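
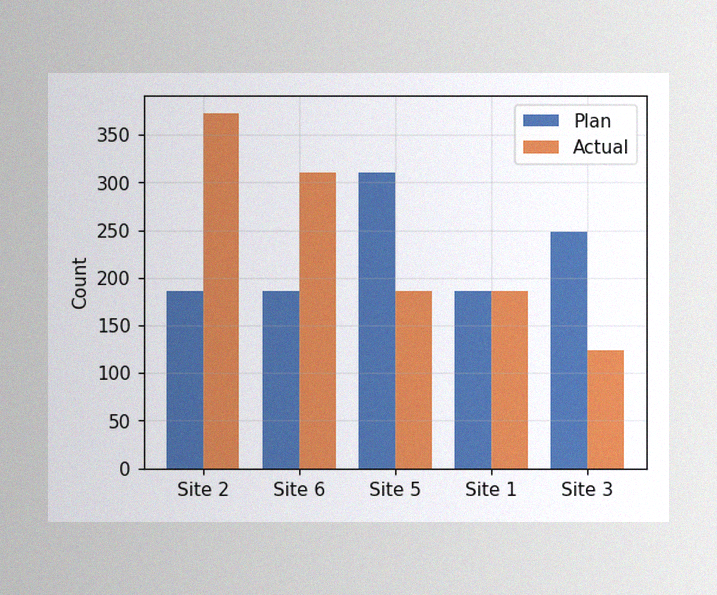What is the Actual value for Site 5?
The image has some photo noise and uneven lighting. The Actual bar at Site 5 reaches 186 on the y-axis.

186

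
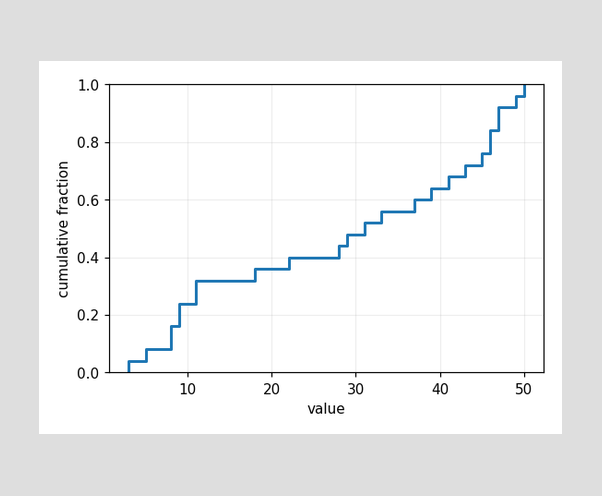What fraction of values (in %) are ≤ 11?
32%

At x=11 the ECDF step is at 32%.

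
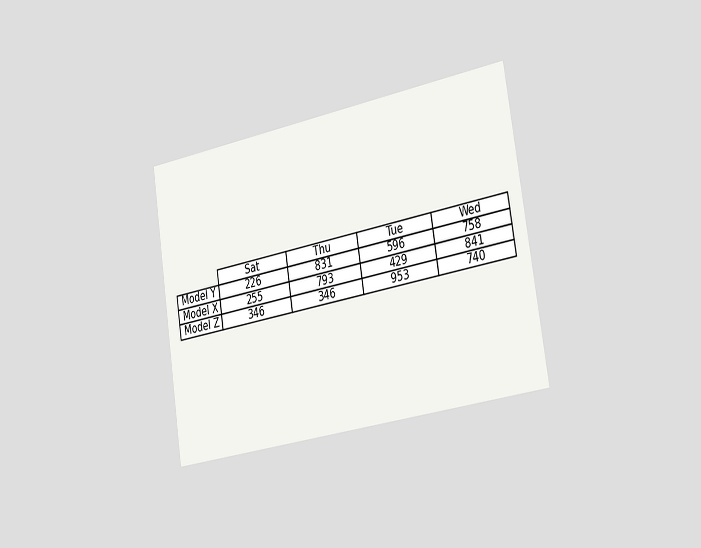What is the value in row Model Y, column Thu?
The chart is tilted about 9° counter-clockwise and viewed slightly from the right. The (Model Y, Thu) cell reads 831.

831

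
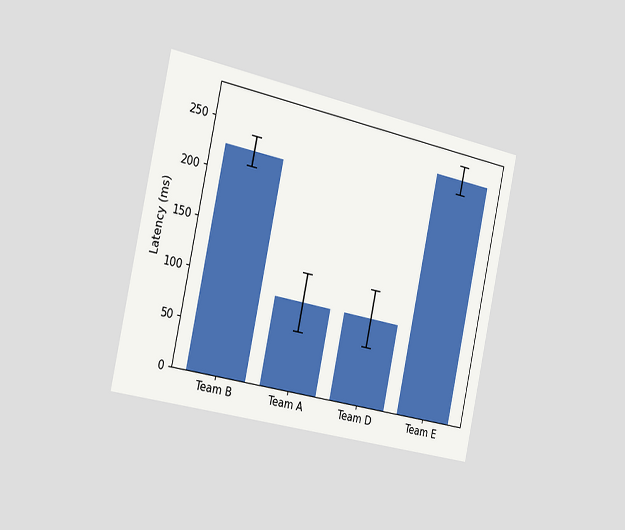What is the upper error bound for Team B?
240ms

The chart is tilted about 12° clockwise and viewed slightly from the left. The Team B bar's upper whisker reaches 240ms.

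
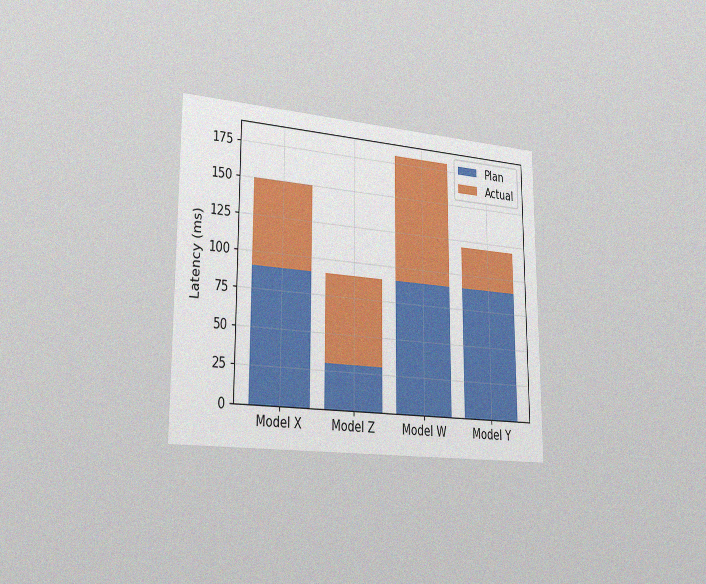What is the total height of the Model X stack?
The chart is viewed slightly from the left, with some photo noise. The Model X stack's top reaches 150ms on the y-axis.

150ms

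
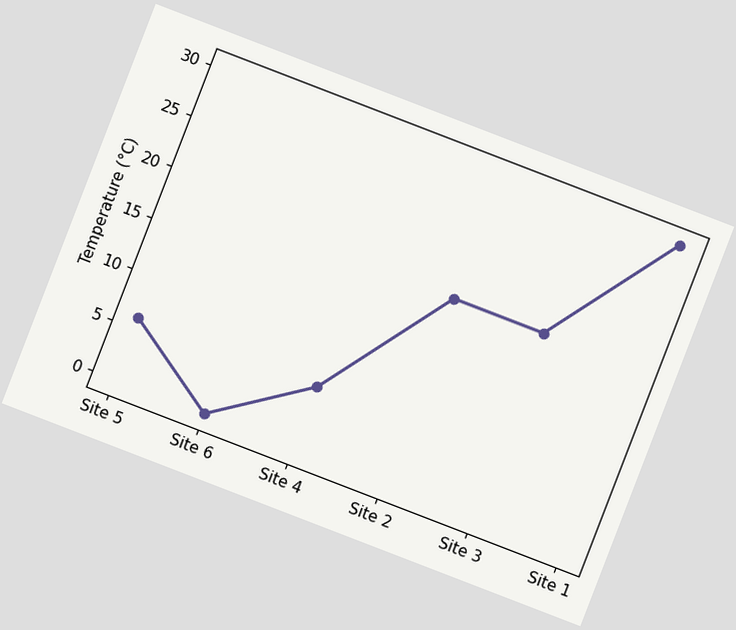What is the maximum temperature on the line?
The chart is tilted about 21° clockwise. The highest point is at Site 1, and reading across to the y-axis gives 30°C.

30°C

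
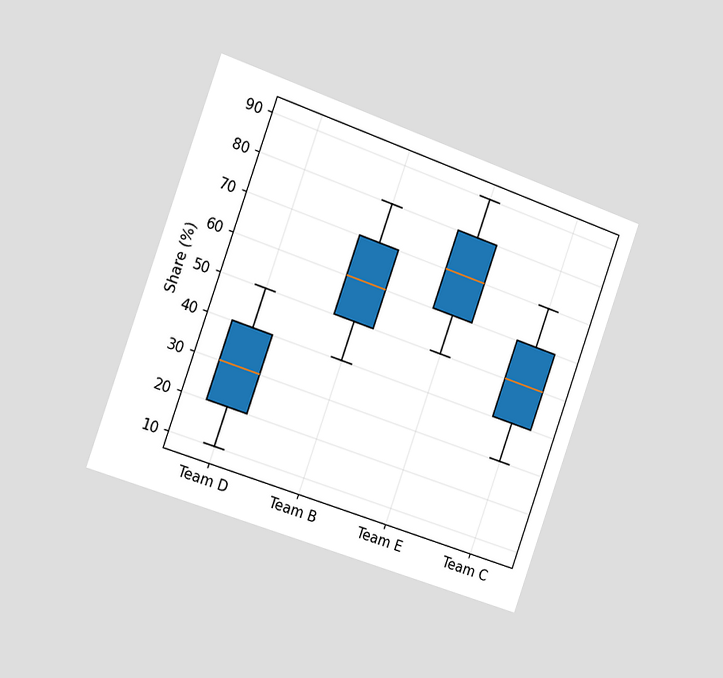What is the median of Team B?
The chart is tilted about 19° clockwise and viewed slightly from the left. The median line in the Team B box sits at 60%.

60%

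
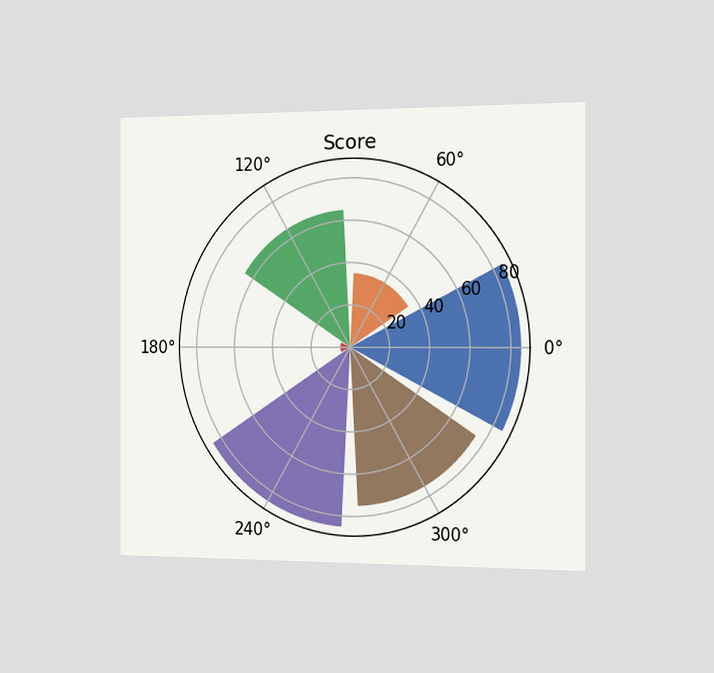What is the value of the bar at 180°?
The chart is viewed slightly from the right. The bar at 180° reaches 5 on the radial axis.

5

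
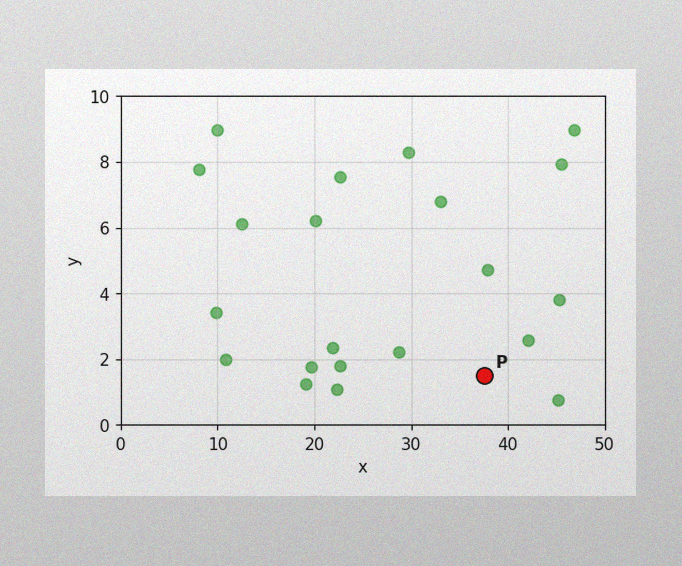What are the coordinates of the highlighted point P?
(37.5, 1.5)

The image has some photo noise and uneven lighting. Following the gridlines from P to each axis, P sits at (37.5, 1.5).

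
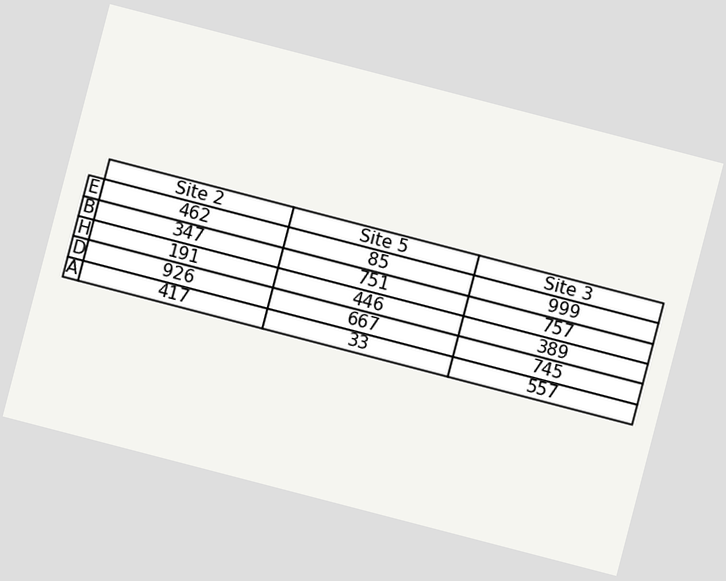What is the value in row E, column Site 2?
462

The chart is tilted about 15° clockwise. The (E, Site 2) cell reads 462.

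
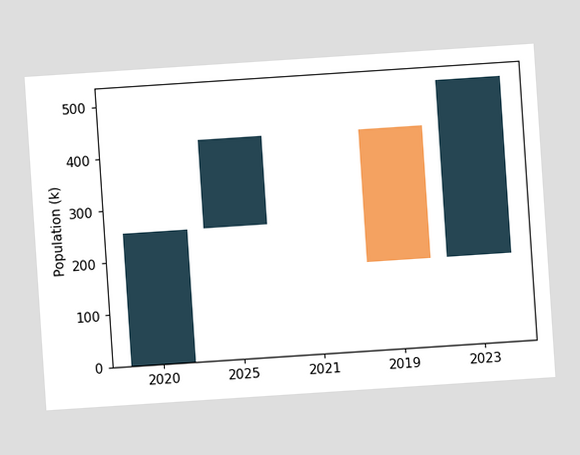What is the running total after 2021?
The chart is tilted about 4° counter-clockwise. After 2021 the running total reaches 425k.

425k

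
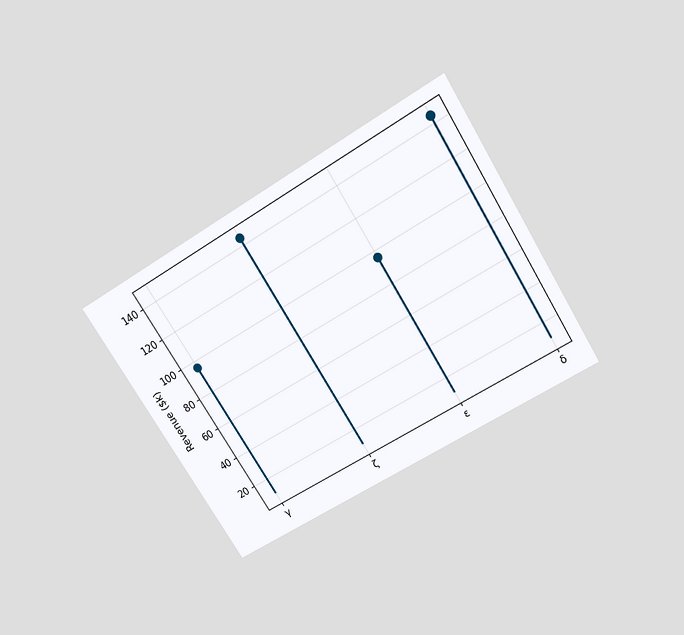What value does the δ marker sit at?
The chart is tilted about 32° counter-clockwise and viewed slightly from above. The δ marker sits at $144k.

$144k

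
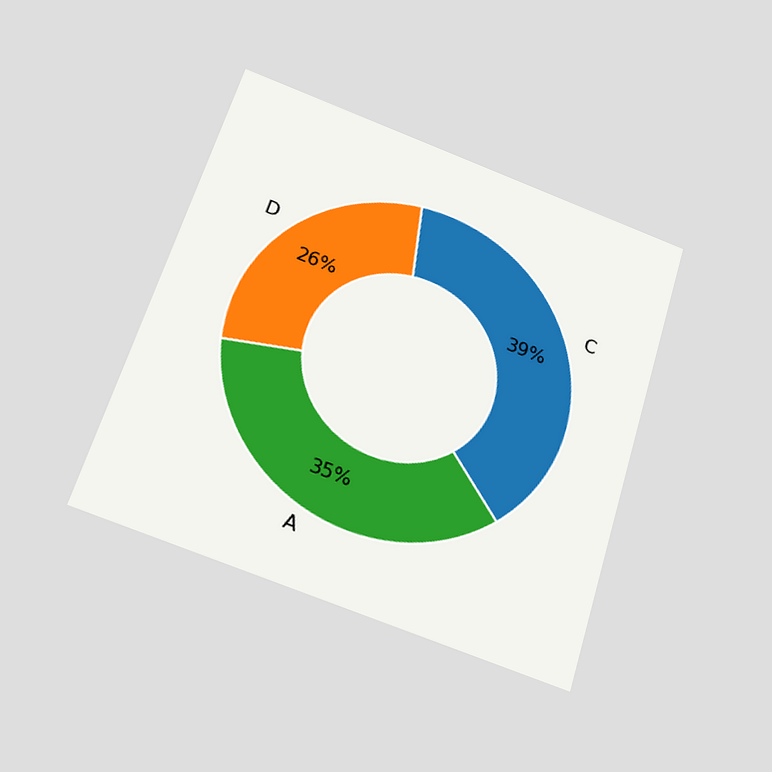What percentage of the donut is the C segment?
39%

The chart is tilted about 17° clockwise and viewed slightly from below. The C segment takes up 39% of the ring.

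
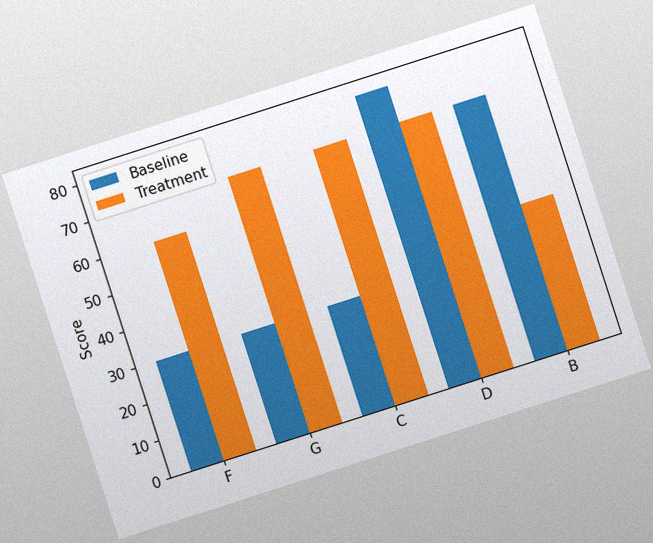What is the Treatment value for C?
70

The chart is tilted about 18° counter-clockwise, with some photo noise. The Treatment bar at C reaches 70 on the y-axis.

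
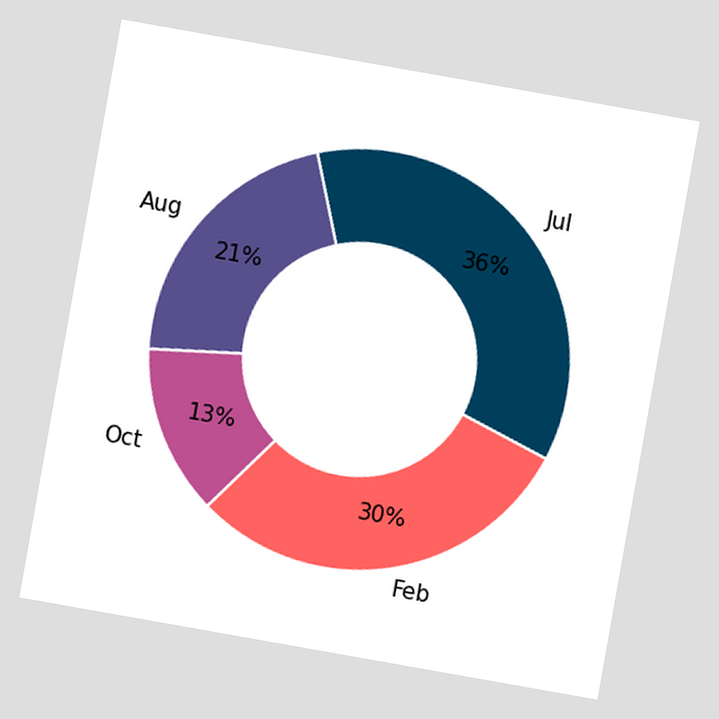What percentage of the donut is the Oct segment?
13%

The chart is tilted about 10° clockwise. The Oct segment takes up 13% of the ring.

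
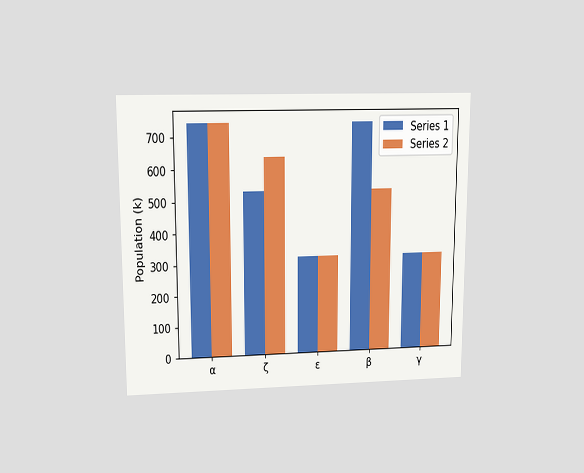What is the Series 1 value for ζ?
530k

The chart is viewed at a slight angle. The Series 1 bar at ζ reaches 530k on the y-axis.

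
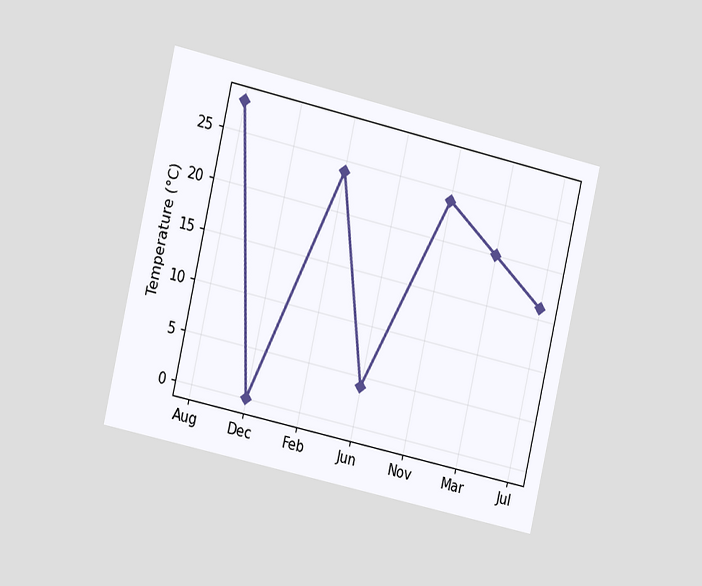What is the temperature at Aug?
The chart is tilted about 13° clockwise and viewed slightly from the left. At Aug, the line is at 28°C.

28°C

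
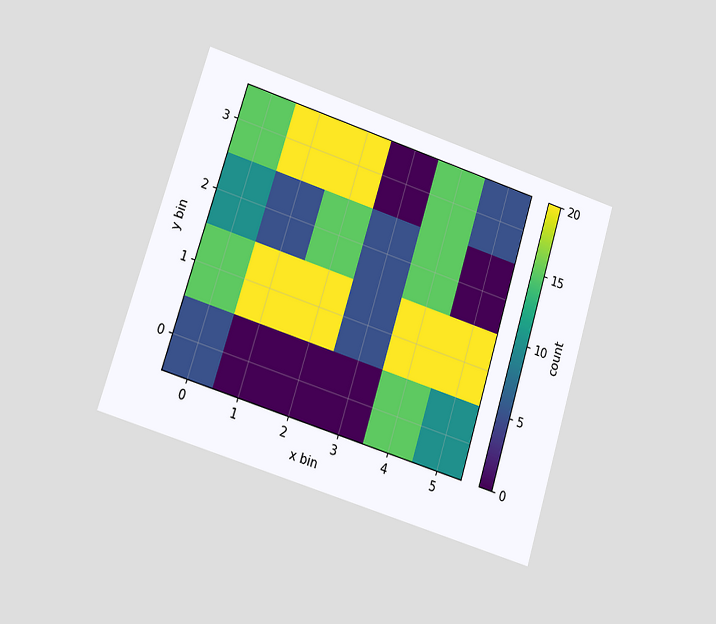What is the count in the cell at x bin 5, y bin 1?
20

The chart is tilted about 17° clockwise and viewed at a slight angle. Matching the cell (5, 1) against the colorbar gives 20.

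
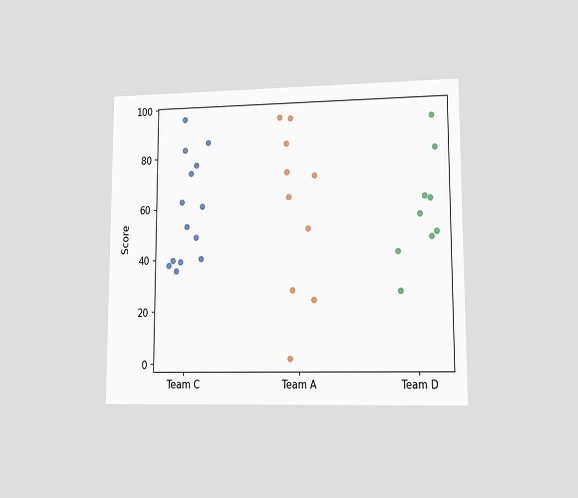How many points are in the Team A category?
10

The chart is viewed at a slight angle. Counting the markers in the Team A column gives 10.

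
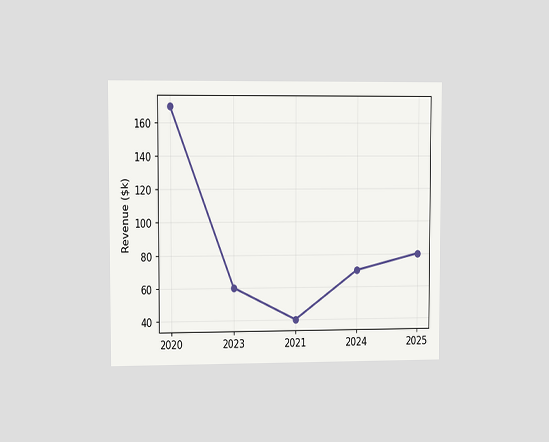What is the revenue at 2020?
$170k

The chart is viewed at a slight angle. At 2020, the line is at $170k.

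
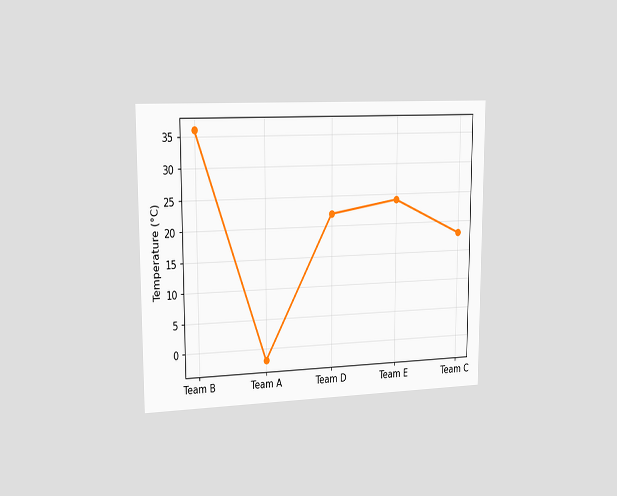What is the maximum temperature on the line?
The chart is viewed slightly from the left. The highest point is at Team B, and reading across to the y-axis gives 36°C.

36°C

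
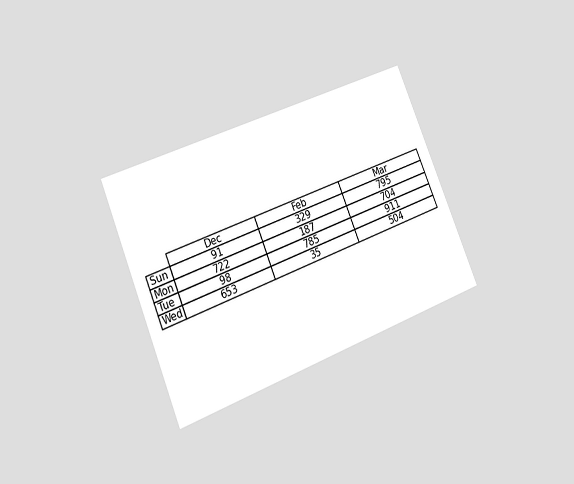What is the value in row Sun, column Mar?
The chart is tilted about 23° counter-clockwise and viewed at a slight angle. The (Sun, Mar) cell reads 795.

795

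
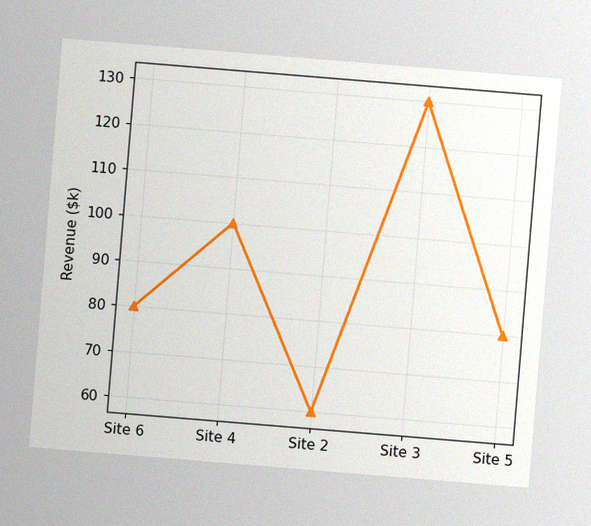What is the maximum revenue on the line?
$130k

The chart is tilted about 5° clockwise, with some photo noise. The highest point is at Site 3, and reading across to the y-axis gives $130k.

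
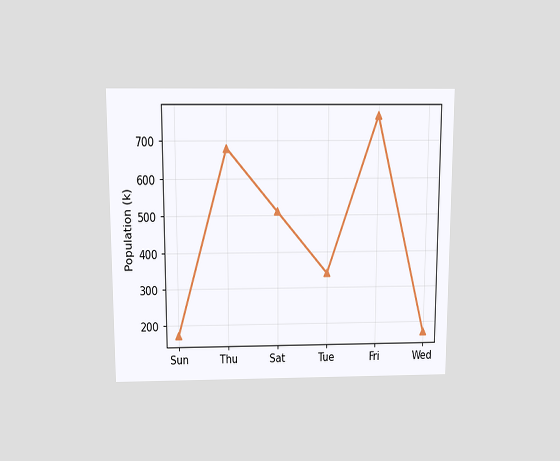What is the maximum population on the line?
765k

The chart is viewed slightly from above. The highest point is at Fri, and reading across to the y-axis gives 765k.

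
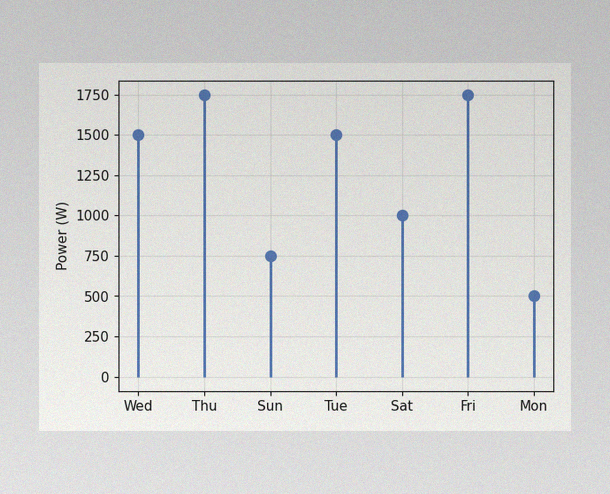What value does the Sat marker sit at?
The image has some photo noise and uneven lighting. The Sat marker sits at 1000W.

1000W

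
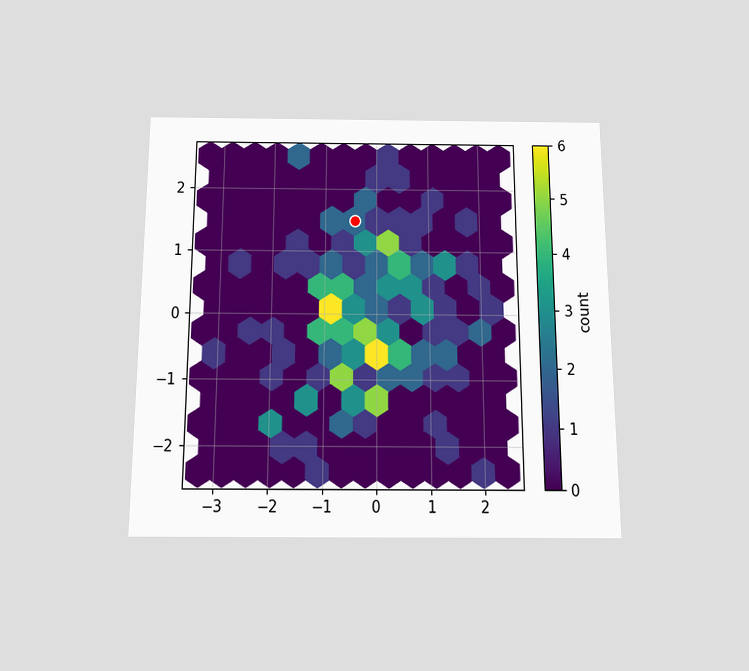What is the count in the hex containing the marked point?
2

The chart is viewed slightly from below. The marked hex reads 2 on the colorbar.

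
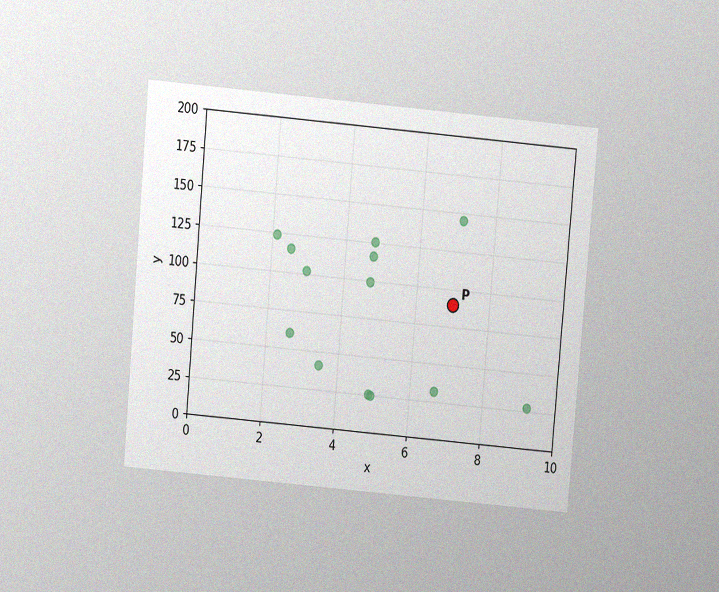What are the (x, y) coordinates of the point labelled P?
The chart is tilted about 5° clockwise and viewed slightly from above, with some photo noise. Following the gridlines from P to each axis, P sits at (7, 90).

(7, 90)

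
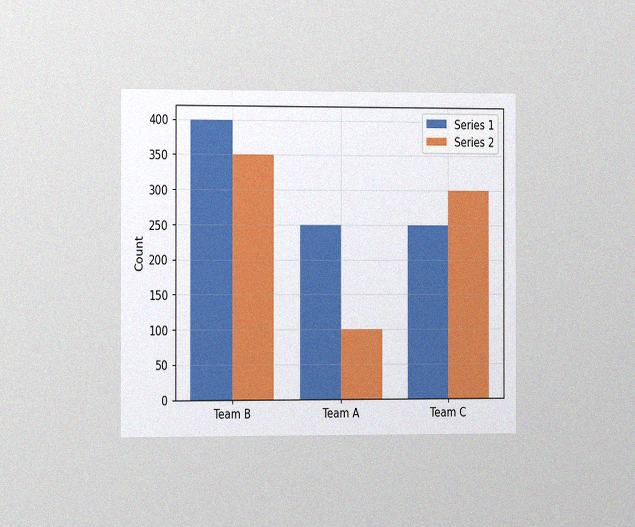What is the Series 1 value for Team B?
The chart is viewed slightly from the left, with some photo noise. The Series 1 bar at Team B reaches 400 on the y-axis.

400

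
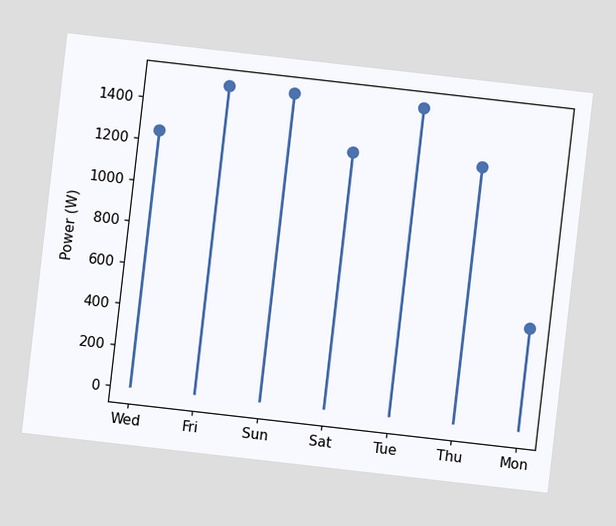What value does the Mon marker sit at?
500W

The chart is tilted about 7° clockwise. The Mon marker sits at 500W.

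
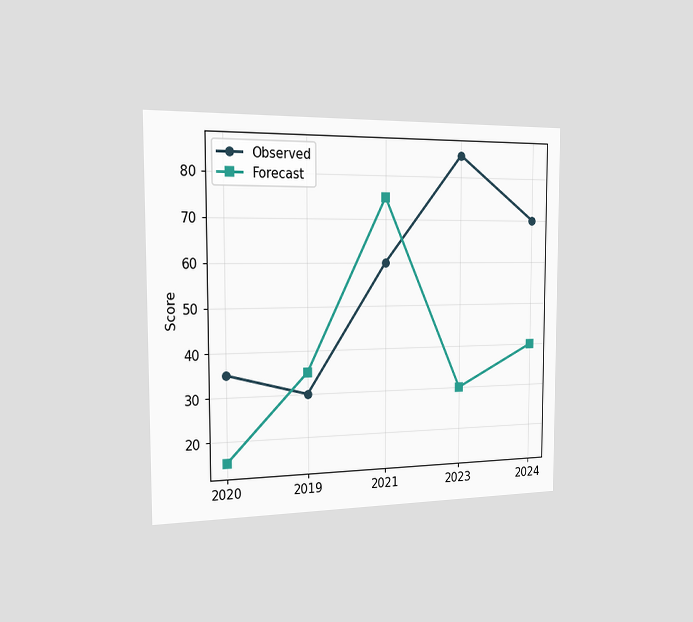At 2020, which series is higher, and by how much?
The chart is viewed slightly from the left. At 2020, Observed sits above the other line by 20.

Observed, by 20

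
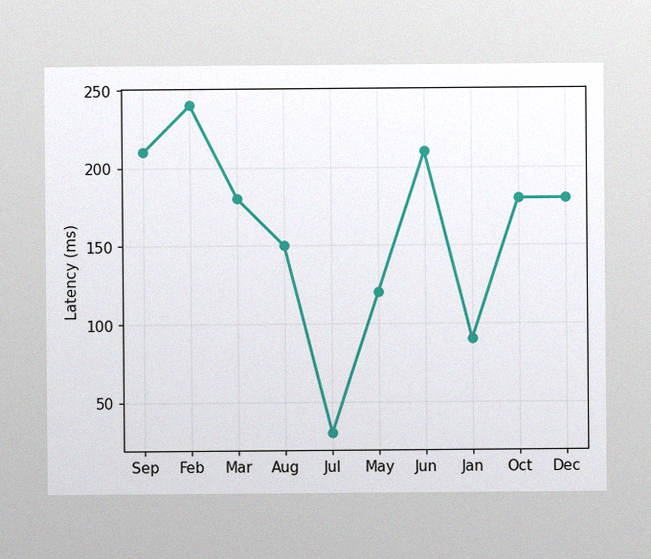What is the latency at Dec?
180ms

The image has some photo noise and uneven lighting. At Dec, the line is at 180ms.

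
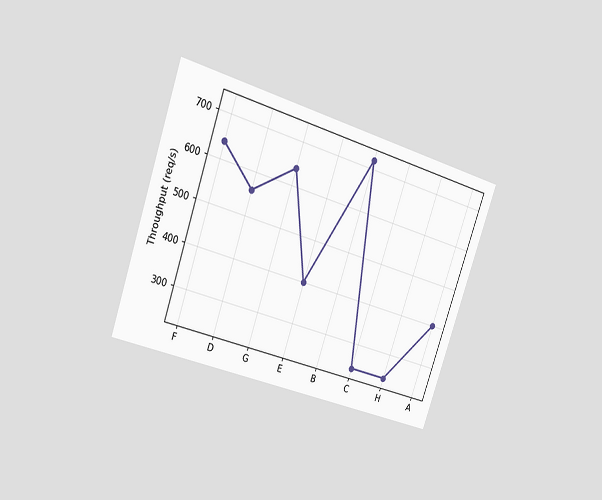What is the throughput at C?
The chart is tilted about 19° clockwise and viewed slightly from the left. At C, the line is at 240req/s.

240req/s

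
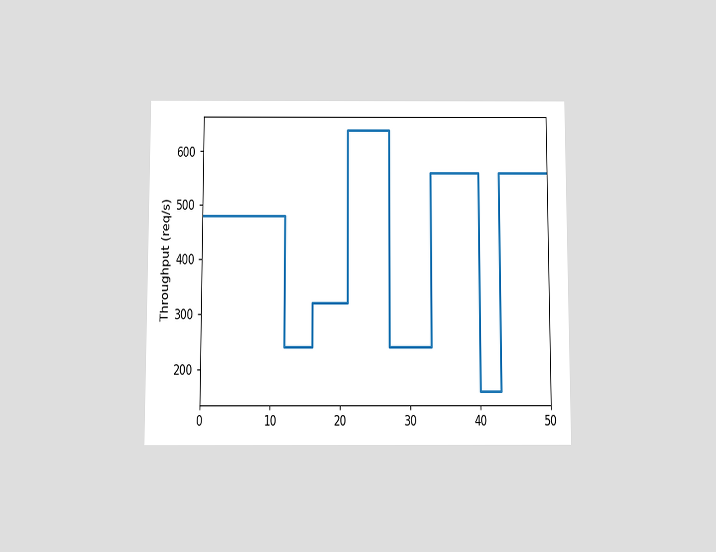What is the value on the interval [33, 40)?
The chart is viewed slightly from below. On [33, 40) the step sits at 560req/s.

560req/s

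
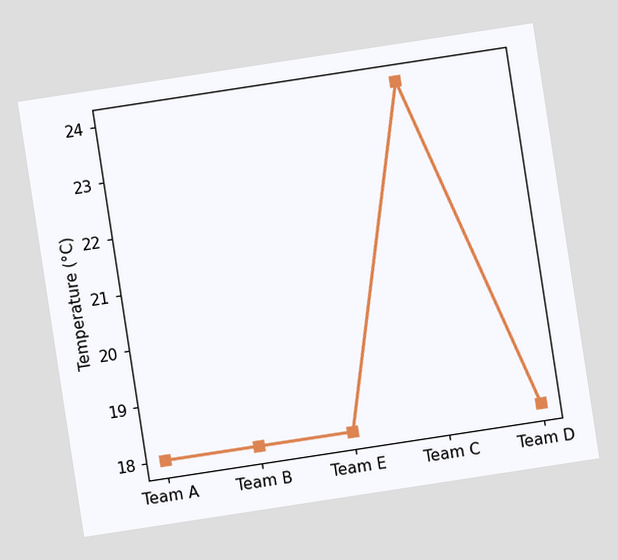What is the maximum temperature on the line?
The chart is tilted about 9° counter-clockwise. The highest point is at Team C, and reading across to the y-axis gives 24°C.

24°C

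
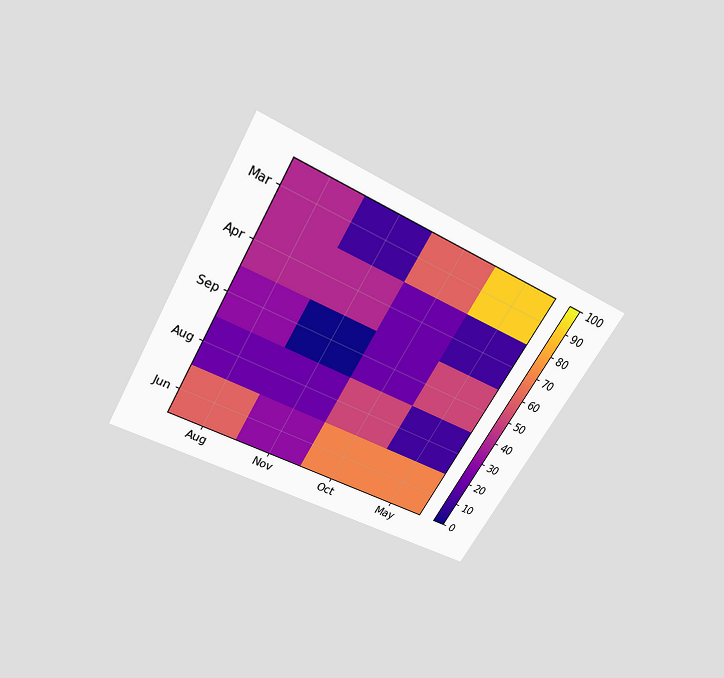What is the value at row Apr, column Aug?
The chart is tilted about 30° clockwise and viewed slightly from above. Matching cell (Apr, Aug) against the colorbar gives 40.

40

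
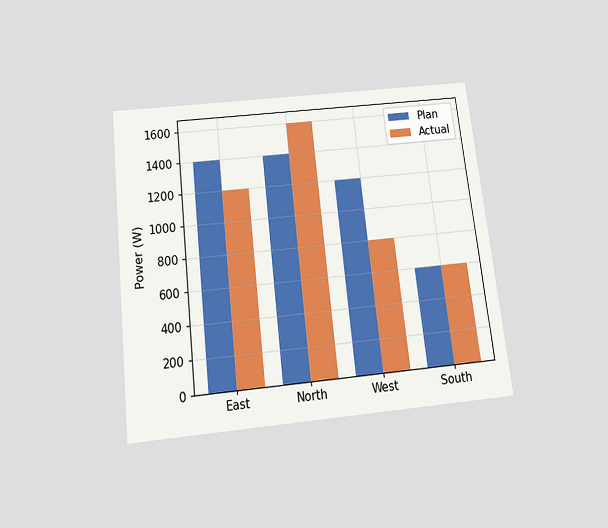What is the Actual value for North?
1600W

The chart is tilted about 6° counter-clockwise and viewed slightly from below. The Actual bar at North reaches 1600W on the y-axis.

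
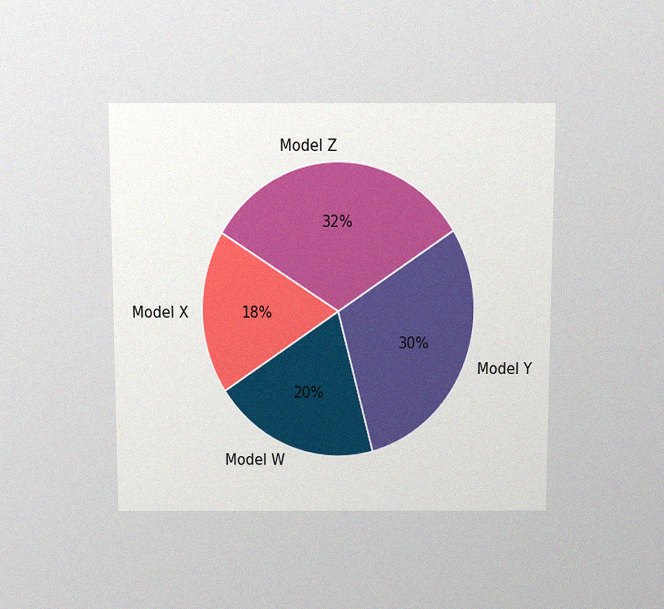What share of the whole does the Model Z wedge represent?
32%

The chart is viewed slightly from above, with some photo noise. The Model Z slice takes up 32% of the pie.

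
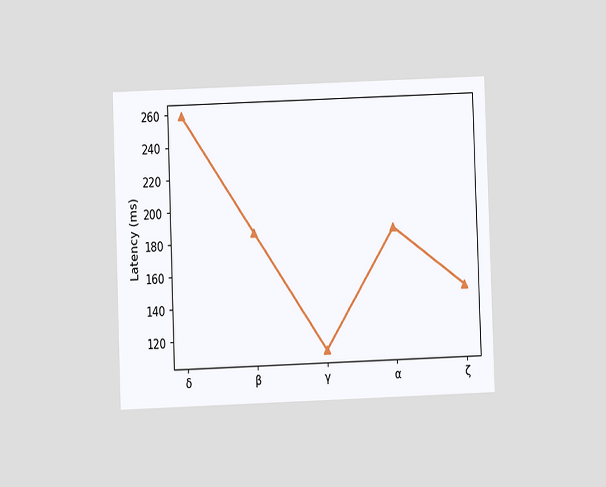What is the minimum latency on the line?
111ms

The chart is tilted about 2° counter-clockwise and viewed at a slight angle. The lowest point is at γ, and reading across to the y-axis gives 111ms.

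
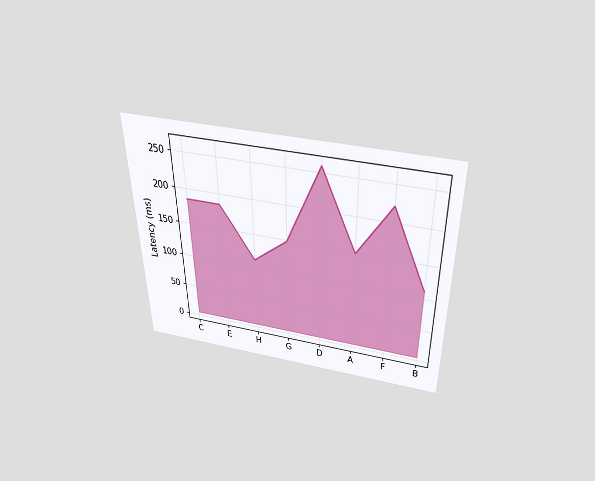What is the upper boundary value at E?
The chart is viewed slightly from above. At E the upper boundary is at 185ms.

185ms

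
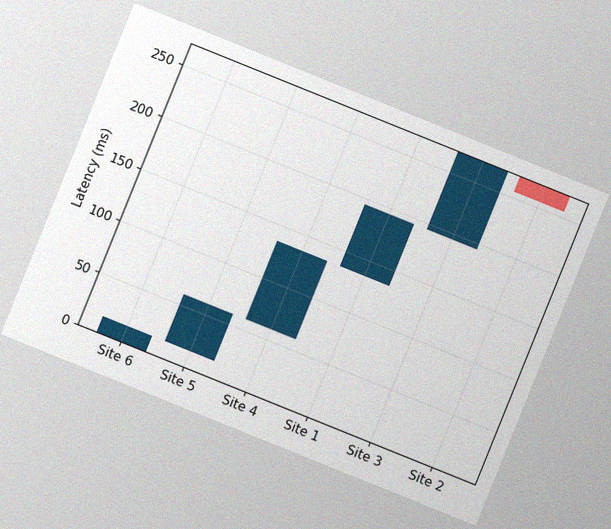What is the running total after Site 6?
15ms

The chart is tilted about 22° clockwise, with some photo noise. After Site 6 the running total reaches 15ms.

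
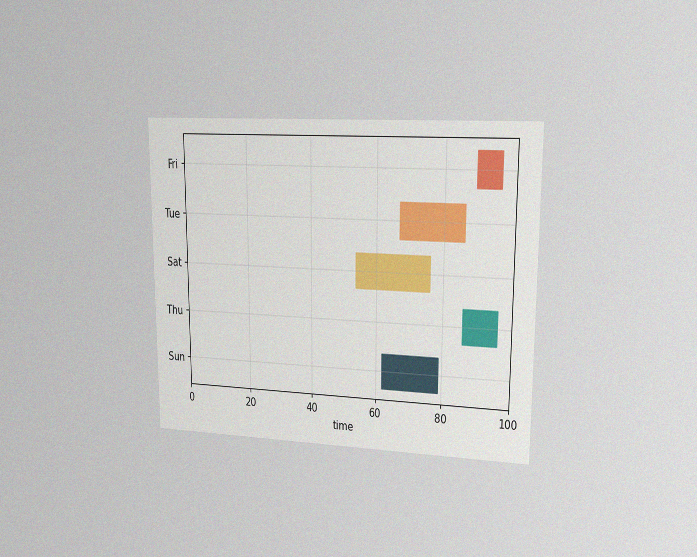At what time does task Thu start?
86

The chart is viewed slightly from the right, with some photo noise. The Thu bar begins at t=86.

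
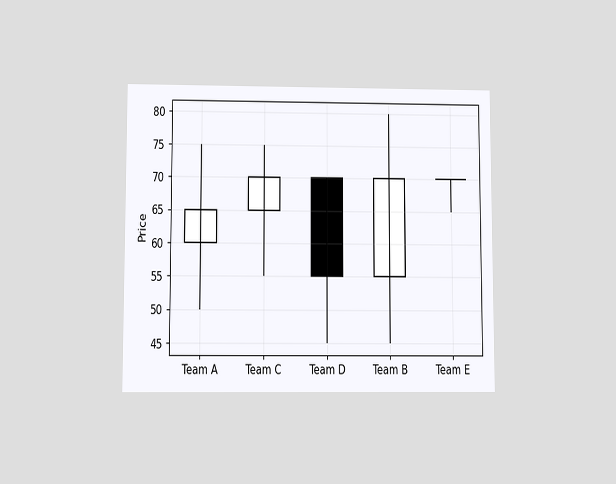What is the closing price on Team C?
The chart is viewed slightly from below. The Team C candle closes at 70.

70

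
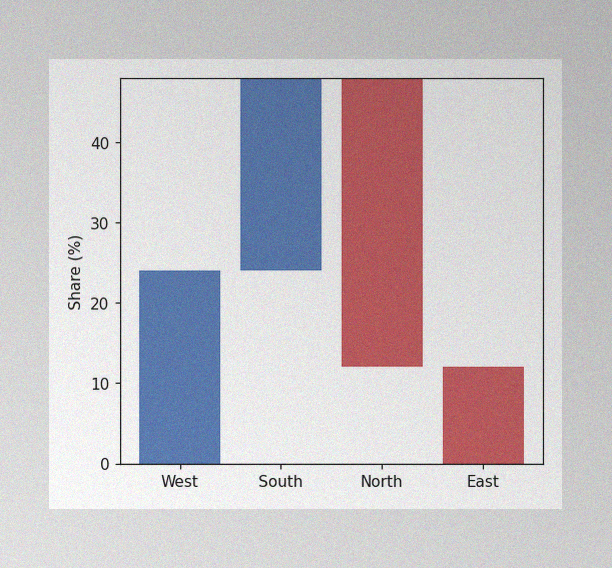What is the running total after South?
48%

The image has some photo noise and uneven lighting. After South the running total reaches 48%.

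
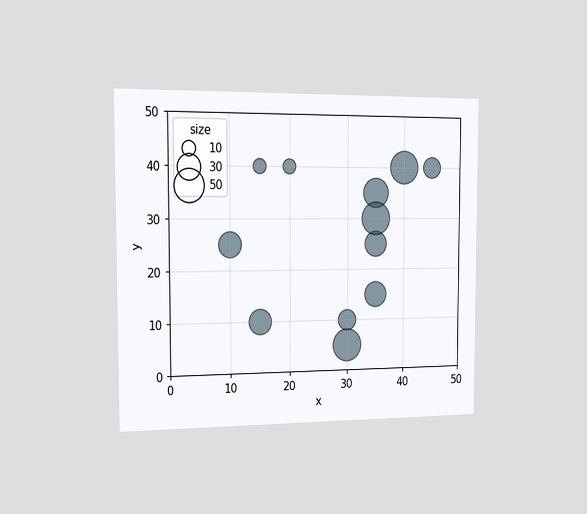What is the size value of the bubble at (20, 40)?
The chart is viewed slightly from the left. Matching the bubble at (20, 40) against the size legend gives 10.

10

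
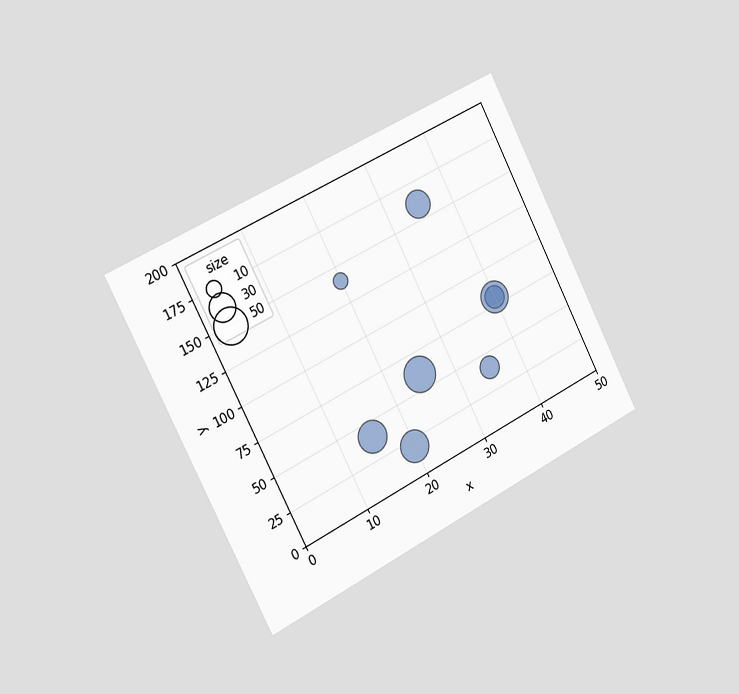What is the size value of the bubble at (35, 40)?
20

The chart is tilted about 27° counter-clockwise and viewed slightly from the left. Matching the bubble at (35, 40) against the size legend gives 20.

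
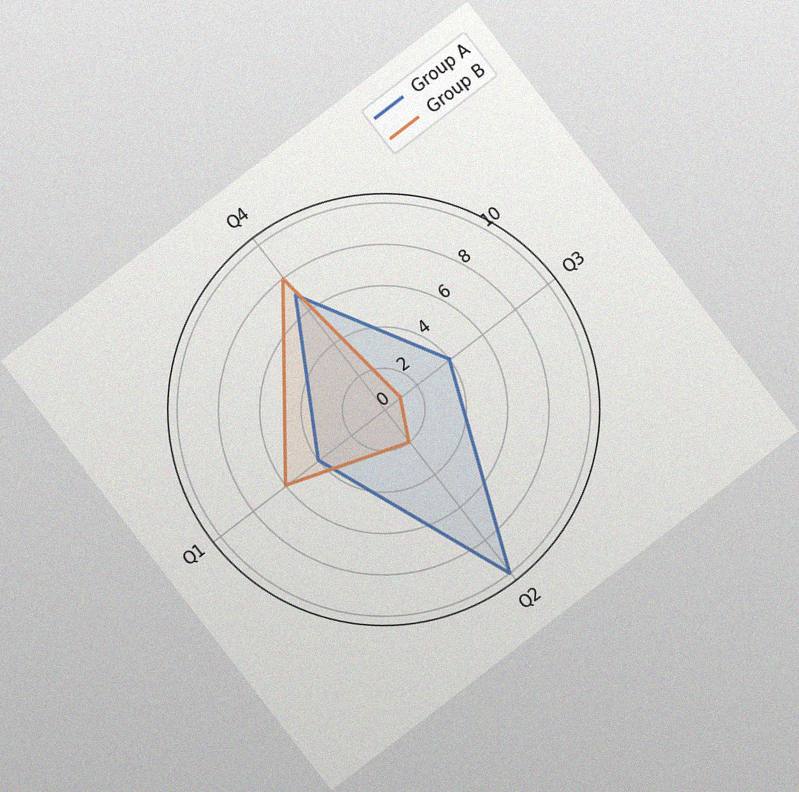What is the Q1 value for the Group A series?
The chart is tilted about 38° counter-clockwise, with some photo noise. On the Q1 axis, Group A reaches 4.

4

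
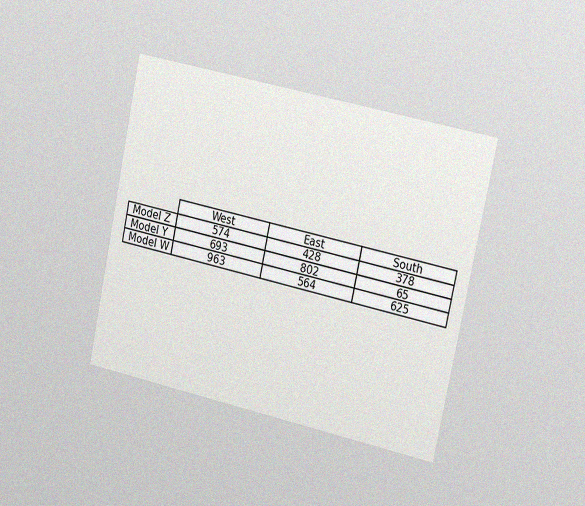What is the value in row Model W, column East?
The chart is tilted about 12° clockwise and viewed slightly from the right, with some photo noise. The (Model W, East) cell reads 564.

564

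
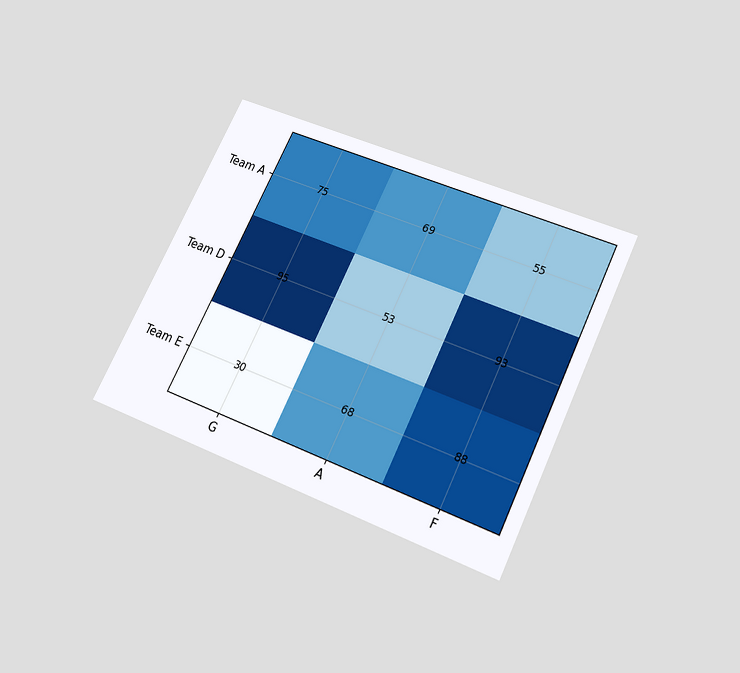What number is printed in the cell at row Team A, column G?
The chart is tilted about 26° clockwise and viewed slightly from below. The (Team A, G) cell reads 75.

75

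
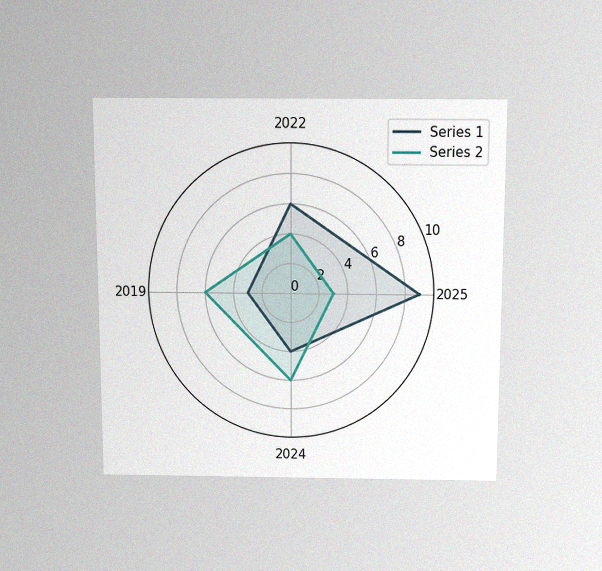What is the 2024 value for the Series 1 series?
The chart is viewed slightly from above, with some photo noise. On the 2024 axis, Series 1 reaches 4.

4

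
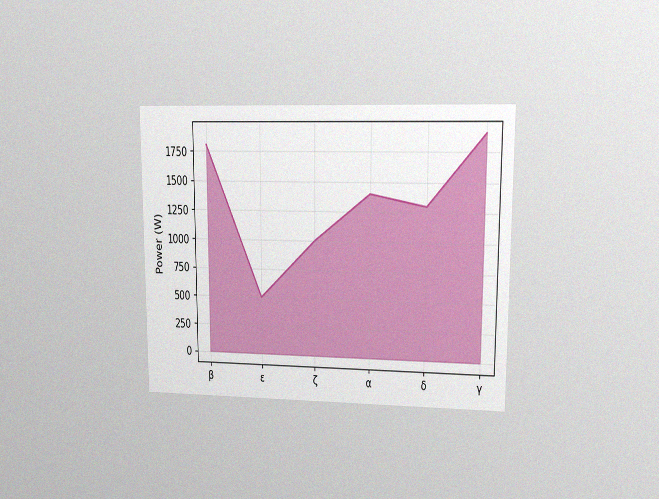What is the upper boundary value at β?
1800W

The chart is viewed at a slight angle, with some photo noise. At β the upper boundary is at 1800W.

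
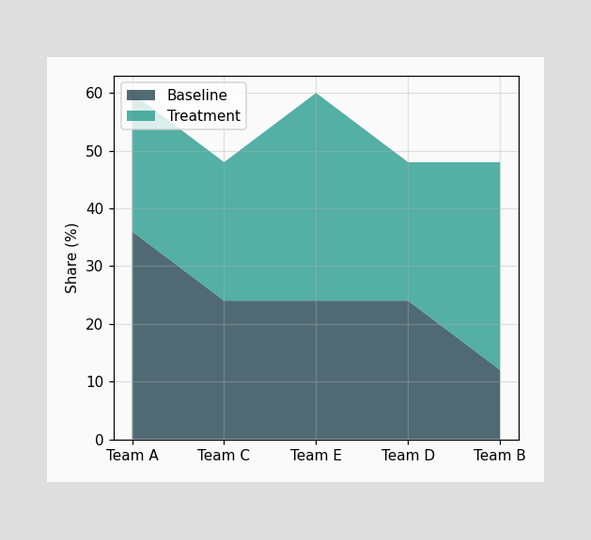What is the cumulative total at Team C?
48%

The stacked total at Team C reaches 48%.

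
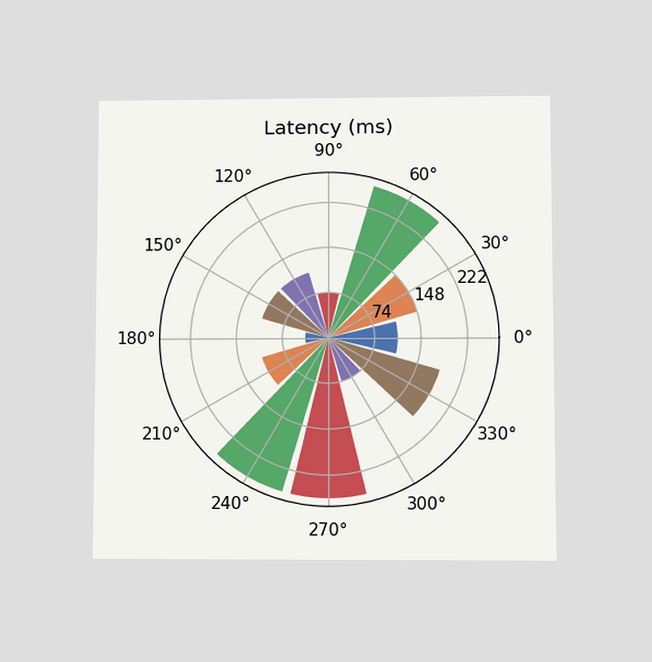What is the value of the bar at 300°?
The chart is viewed at a slight angle. The bar at 300° reaches 74ms on the radial axis.

74ms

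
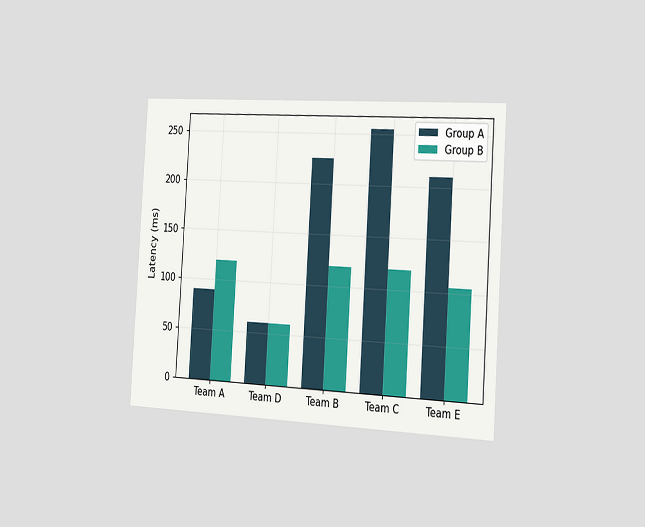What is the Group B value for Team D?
The chart is tilted about 4° clockwise and viewed slightly from the right. The Group B bar at Team D reaches 60ms on the y-axis.

60ms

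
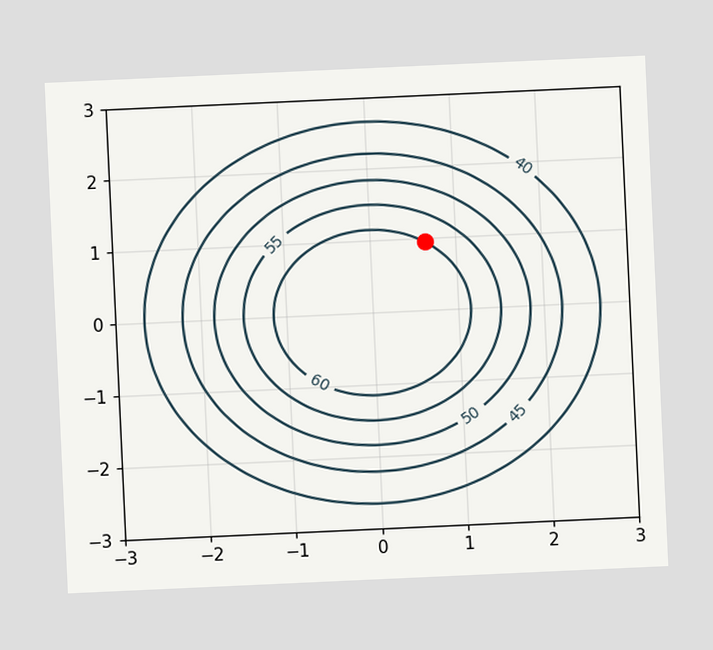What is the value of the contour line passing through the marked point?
60

The chart is tilted about 3° counter-clockwise. The marked point sits on the contour labelled 60.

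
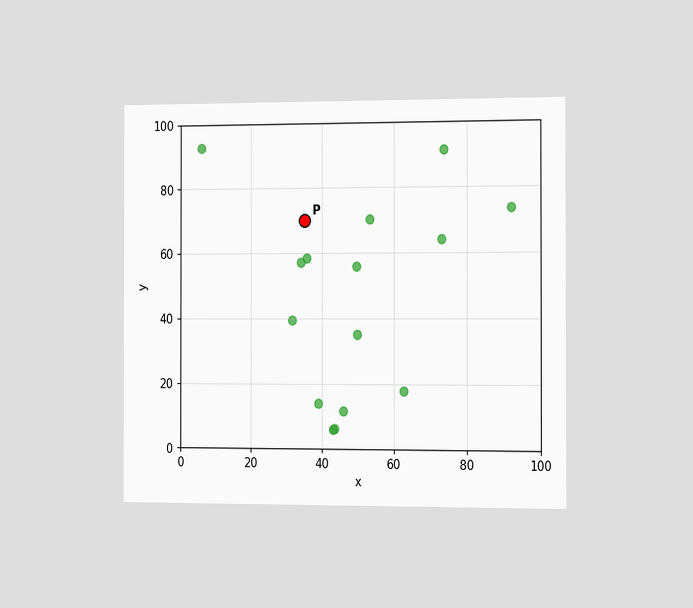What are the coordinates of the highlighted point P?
The chart is viewed slightly from the right. Following the gridlines from P to each axis, P sits at (35, 70).

(35, 70)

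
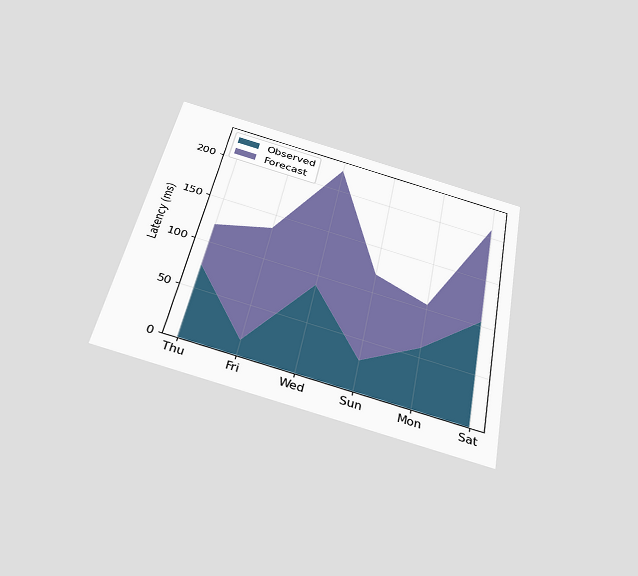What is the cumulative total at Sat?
The chart is tilted about 11° clockwise and viewed slightly from below. The stacked total at Sat reaches 210ms.

210ms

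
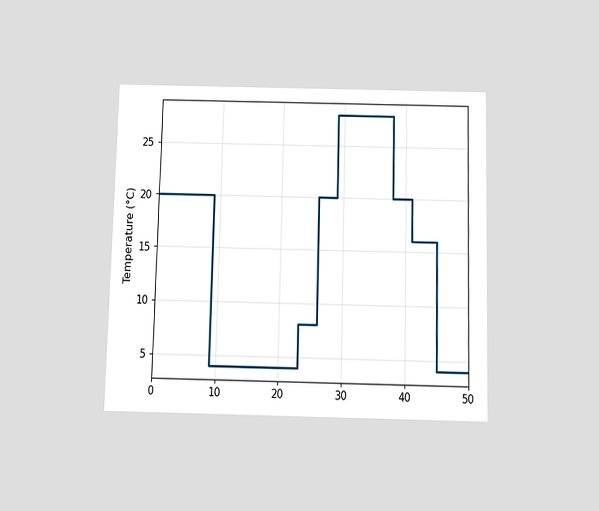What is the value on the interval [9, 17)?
4°C

The chart is viewed slightly from below. On [9, 17) the step sits at 4°C.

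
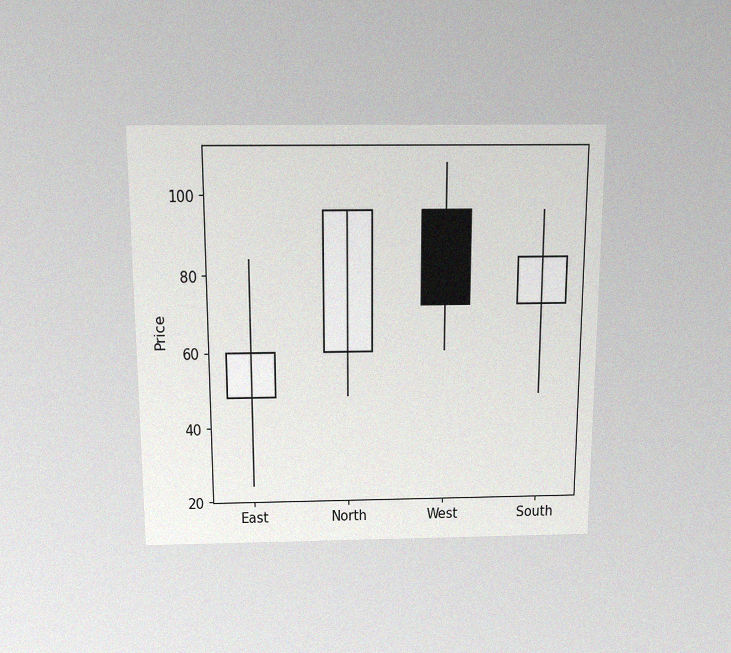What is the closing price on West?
72

The chart is viewed slightly from above, with some photo noise. The West candle closes at 72.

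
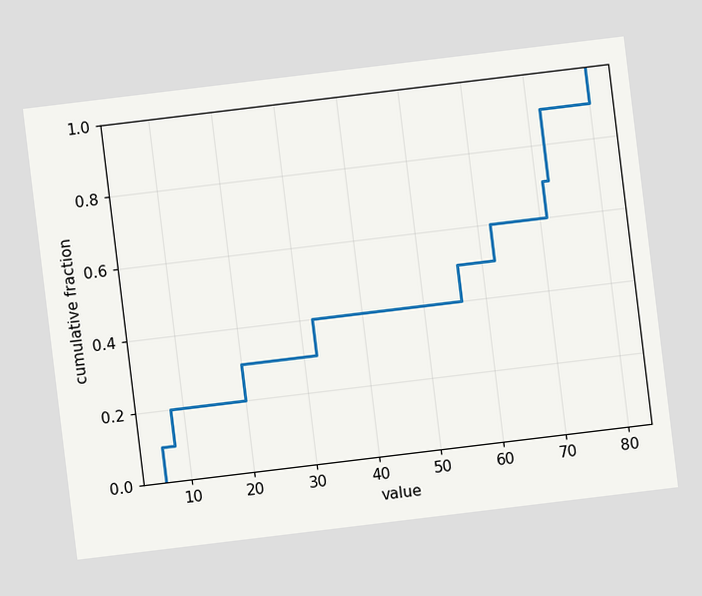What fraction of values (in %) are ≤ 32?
40%

The chart is tilted about 7° counter-clockwise. At x=32 the ECDF step is at 40%.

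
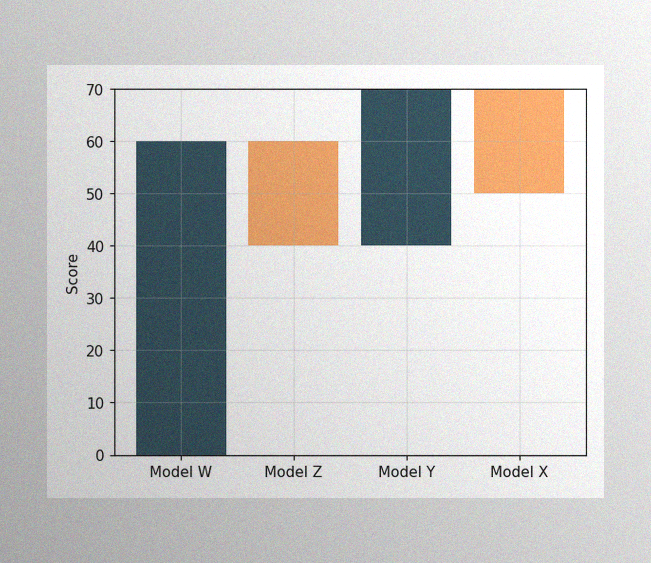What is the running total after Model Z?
The image has some photo noise and uneven lighting. After Model Z the running total reaches 40.

40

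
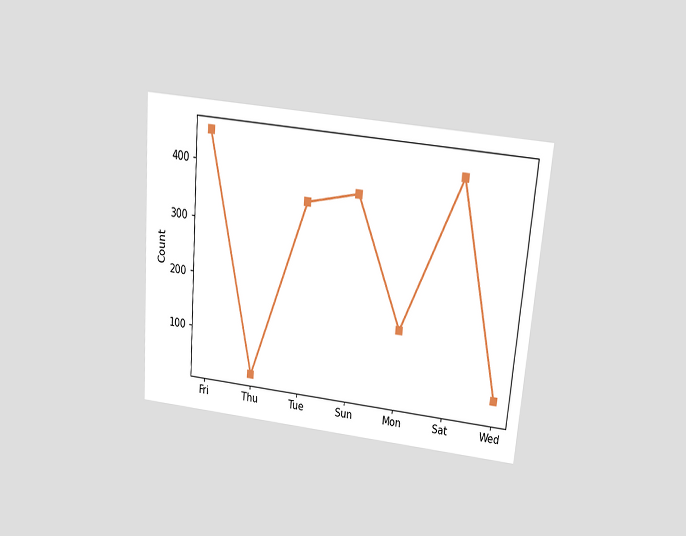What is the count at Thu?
25

The chart is tilted about 5° clockwise and viewed slightly from above. At Thu, the line is at 25.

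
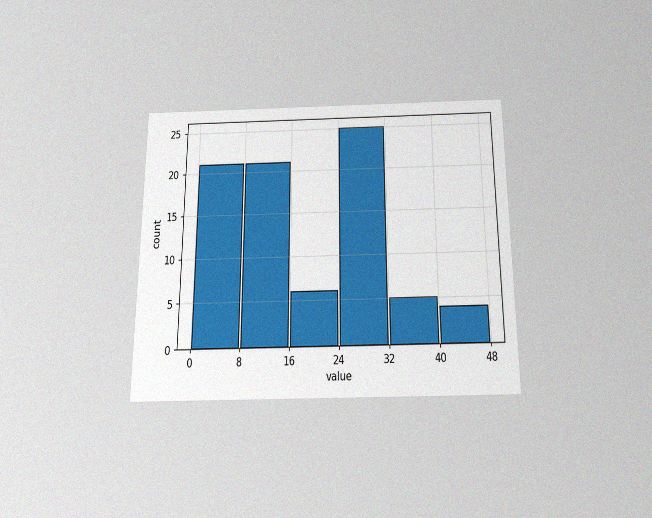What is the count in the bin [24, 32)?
25

The chart is viewed slightly from below, with some photo noise. The [24, 32) bin has height 25.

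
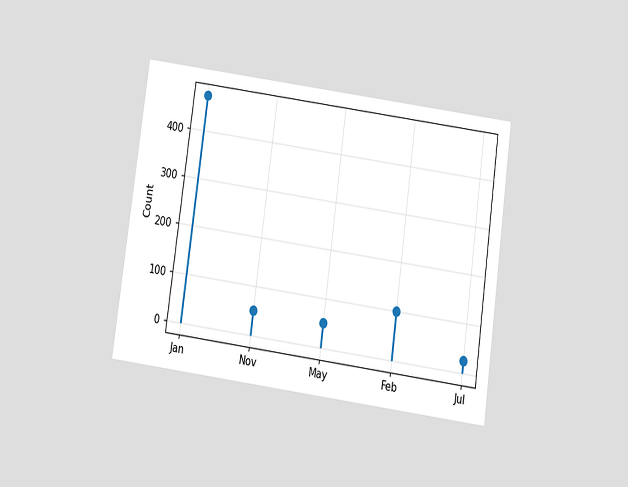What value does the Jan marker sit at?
The chart is tilted about 8° clockwise and viewed slightly from below. The Jan marker sits at 475.

475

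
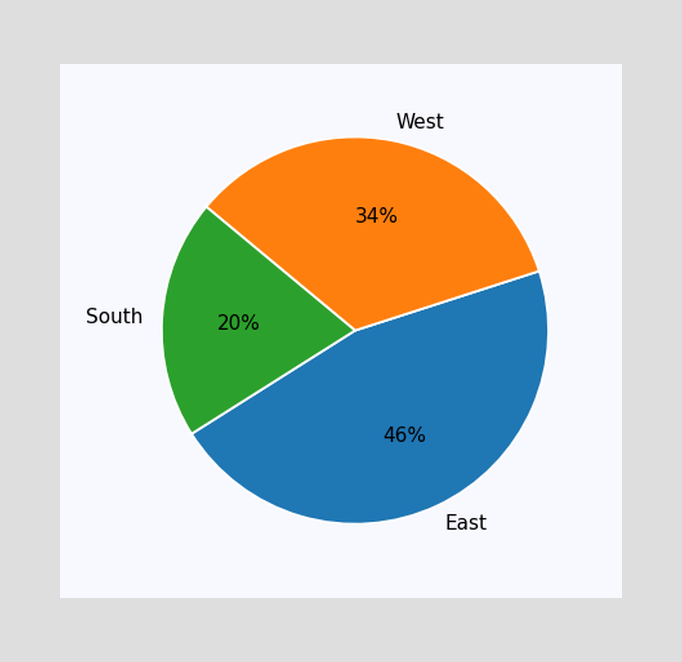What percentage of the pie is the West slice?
34%

The West slice takes up 34% of the pie.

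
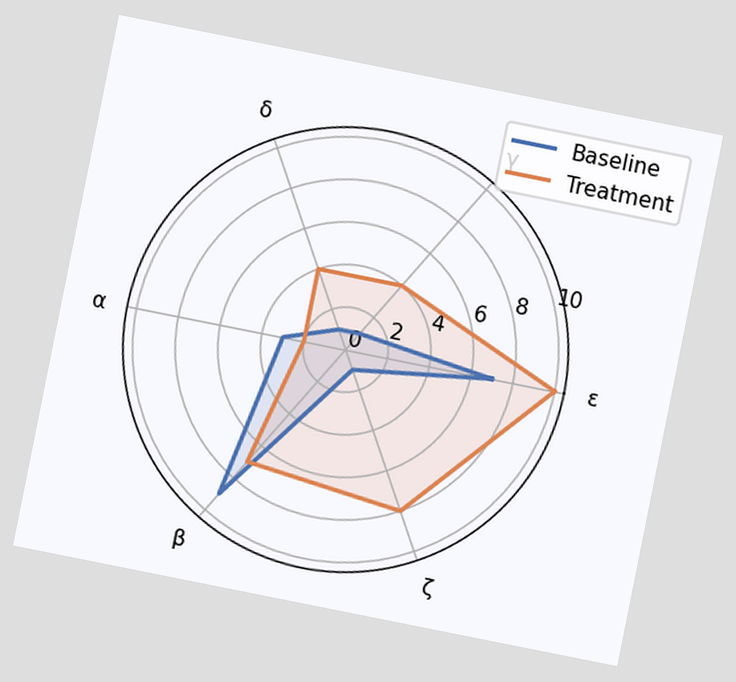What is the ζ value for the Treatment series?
The chart is tilted about 11° clockwise. On the ζ axis, Treatment reaches 8.

8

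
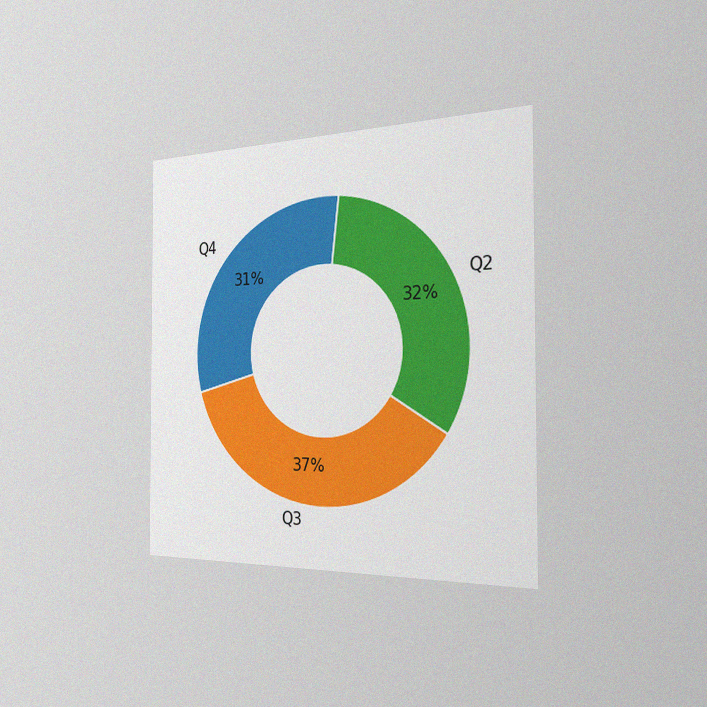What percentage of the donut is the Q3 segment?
The chart is viewed slightly from the right, with some photo noise. The Q3 segment takes up 37% of the ring.

37%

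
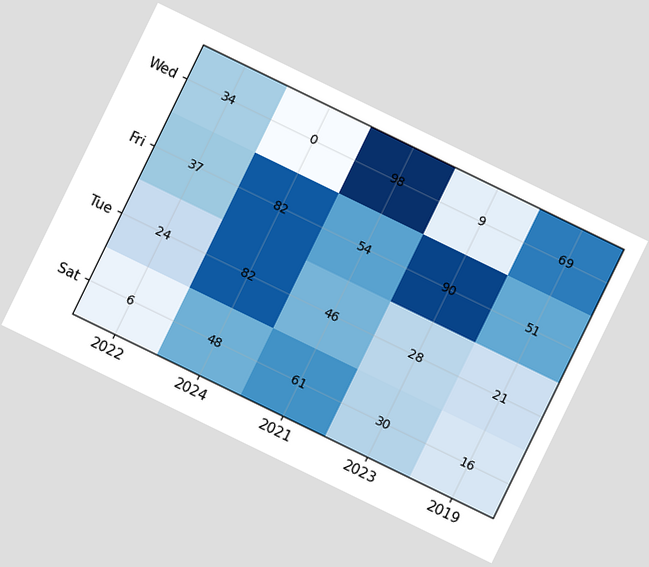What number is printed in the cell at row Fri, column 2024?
82

The chart is tilted about 26° clockwise. The (Fri, 2024) cell reads 82.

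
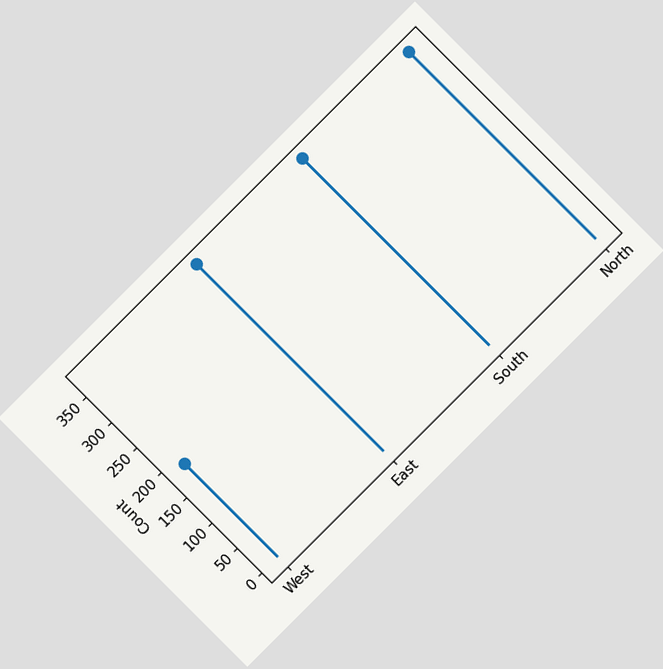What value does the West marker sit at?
The chart is tilted about 45° counter-clockwise. The West marker sits at 186.

186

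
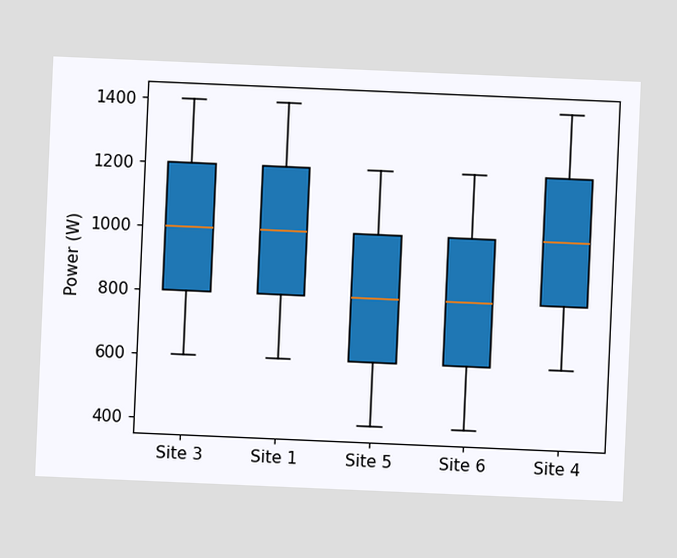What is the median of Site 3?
1000W

The chart is tilted about 2° clockwise. The median line in the Site 3 box sits at 1000W.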